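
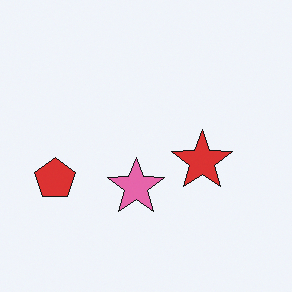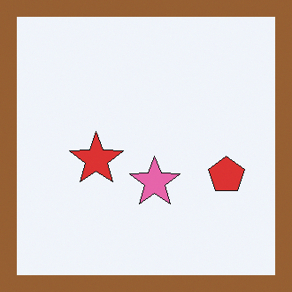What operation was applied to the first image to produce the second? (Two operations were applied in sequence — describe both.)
Flipped horizontally (left ↔ right), then framed with a brown border.

The red pentagon is in the left of the first image and the right of the second — shapes on opposite sides of the vertical midline have swapped in a mirror flip. A solid brown frame runs around the edge of the second image, with the content slightly shrunk inside it.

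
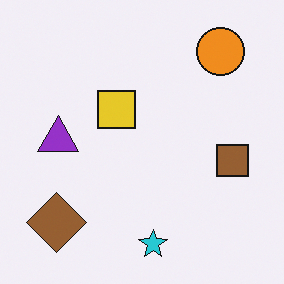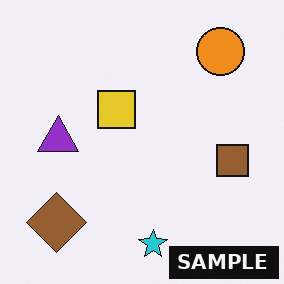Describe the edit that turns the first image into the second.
The transformation is: watermarked with the text "SAMPLE" in the lower-right corner.

A dark label reading "SAMPLE" appears in the lower-right corner.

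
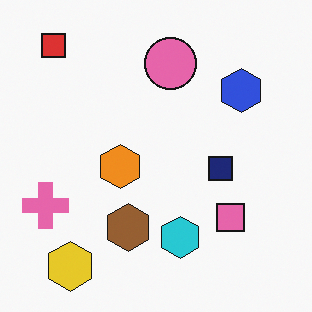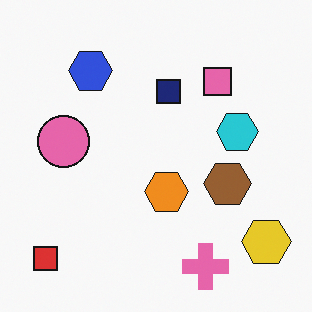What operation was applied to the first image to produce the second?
The second image is the first rotated 90° counter-clockwise.

The red square sits in the top-left of the first image and the bottom-left of the second — consistent with a whole-image 90° counter-clockwise rotation.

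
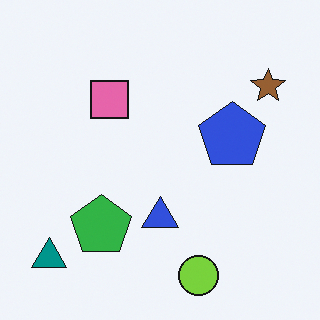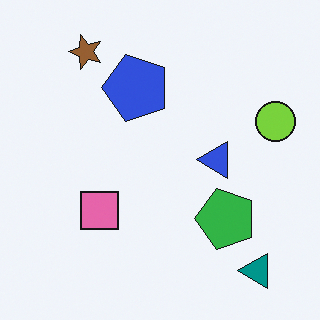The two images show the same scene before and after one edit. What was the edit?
The image was rotated 90° counter-clockwise.

The teal triangle sits in the bottom-left of the first image and the bottom-right of the second — consistent with a whole-image 90° counter-clockwise rotation.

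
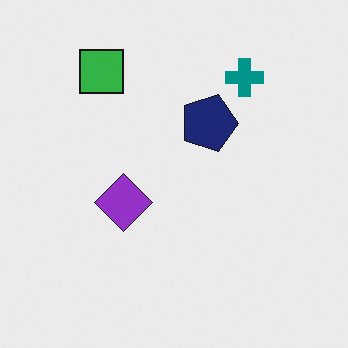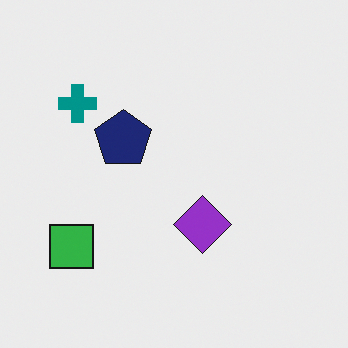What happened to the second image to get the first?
Rotated 90° clockwise.

The green square sits in the bottom-left of the second image and the top-left of the first — consistent with a whole-image 90° clockwise rotation.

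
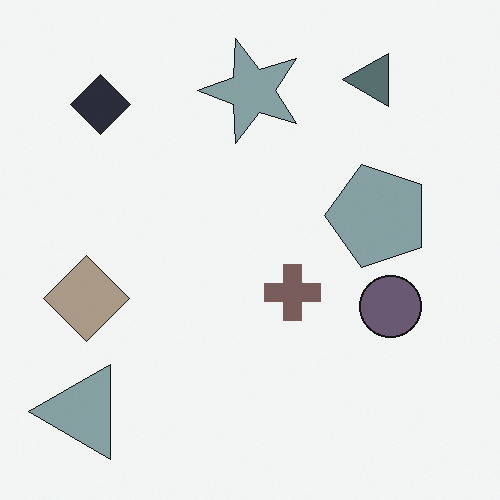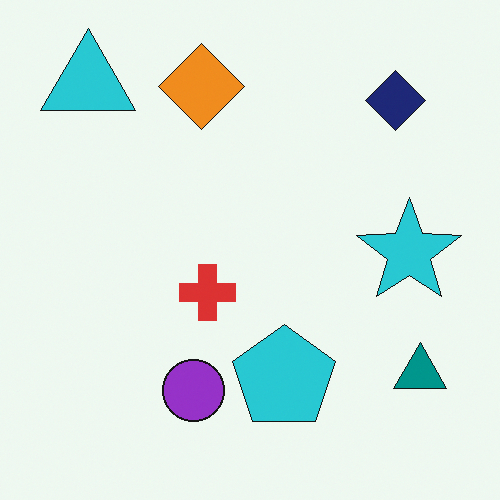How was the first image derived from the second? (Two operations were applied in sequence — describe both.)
The image was rotated 90° counter-clockwise, then made much more muted (saturation change).

The cyan triangle sits in the top-left of the second image and the bottom-left of the first — consistent with a whole-image 90° counter-clockwise rotation. All colors are more muted and greyish — a global saturation change.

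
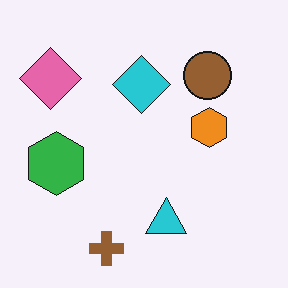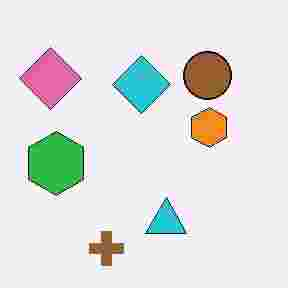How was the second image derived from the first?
The transformation is: heavily JPEG-compressed with obvious blocking artifacts.

Blocky 8×8 compression artifacts appear around shape edges and the flat background shows ringing — characteristic JPEG degradation.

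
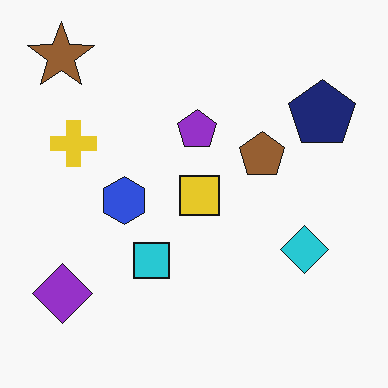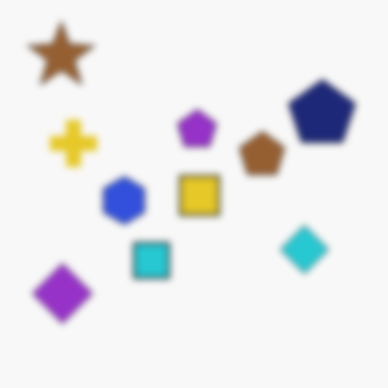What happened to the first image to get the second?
The second image is the first moderately blurred.

Shape edges and outlines are uniformly softened across the whole image.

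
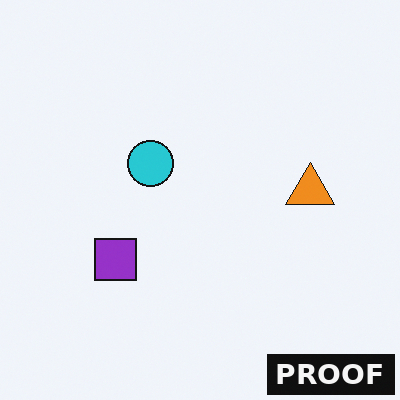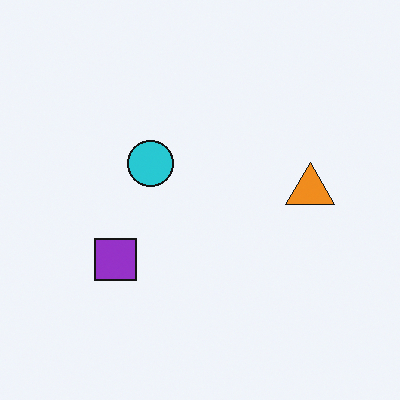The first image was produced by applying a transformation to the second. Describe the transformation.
This is the original image watermarked with the text "PROOF" in the lower-right corner.

A dark label reading "PROOF" appears in the lower-right corner.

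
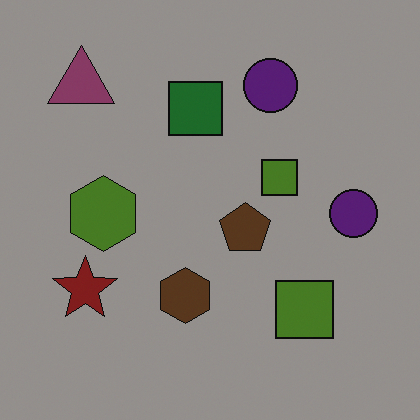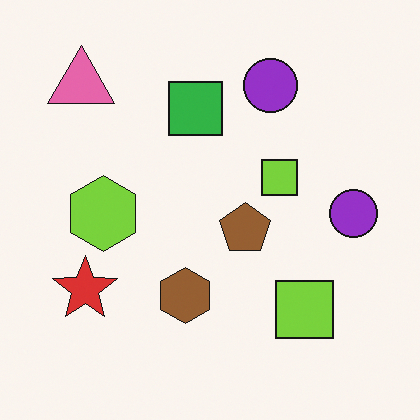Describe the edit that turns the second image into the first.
The image was darkened a lot.

Every pixel — background and shapes alike — is uniformly darkened.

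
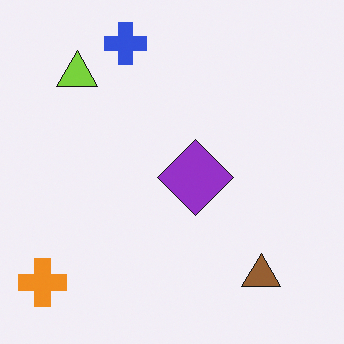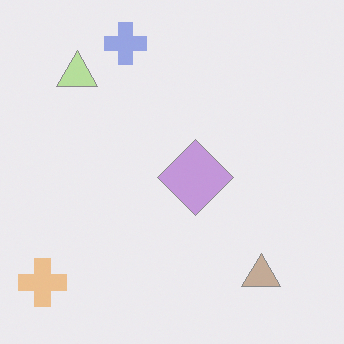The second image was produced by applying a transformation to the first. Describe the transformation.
The image was washed out (contrast reduced).

Tones are pushed toward mid-grey across the whole image — a global contrast change.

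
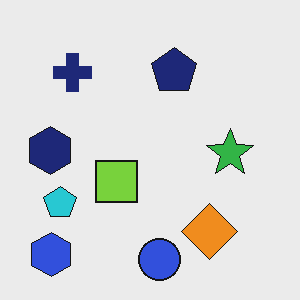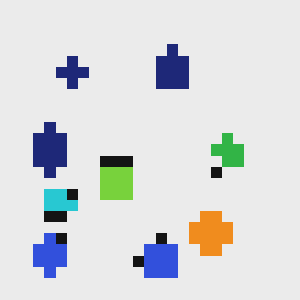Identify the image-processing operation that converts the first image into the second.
This is the original image heavily pixelated into large blocks.

Shapes are reduced to large square blocks; fine edges and outlines are lost — a downscale-then-upscale (mosaic) effect.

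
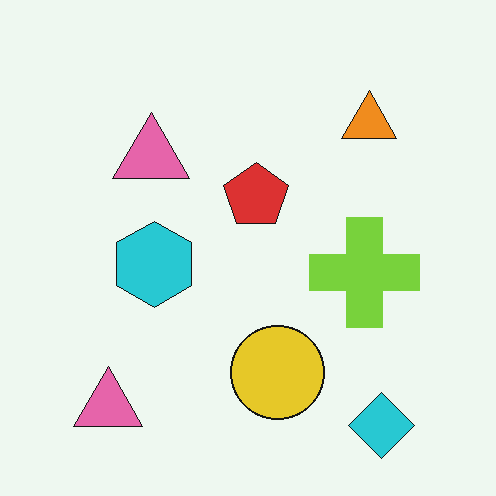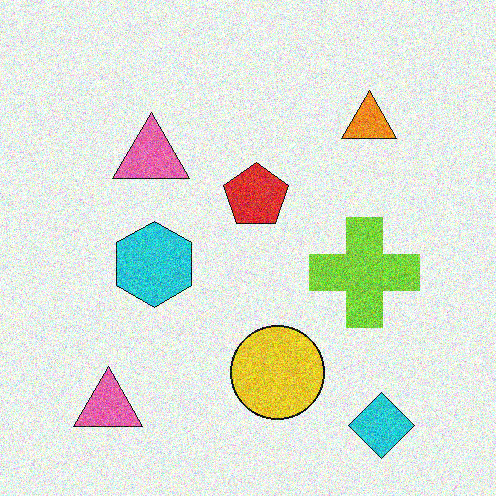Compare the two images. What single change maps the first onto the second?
This is the original image degraded with a thick layer of grain.

Random speckle covers the whole image, including the flat background.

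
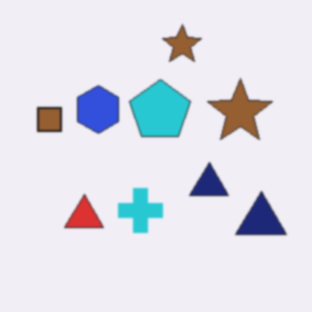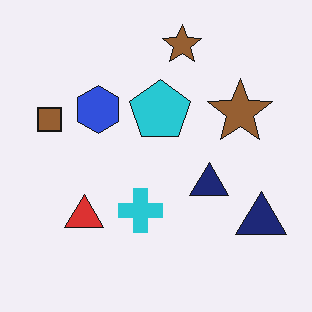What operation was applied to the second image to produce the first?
The transformation is: lightly blurred.

Shape edges and outlines are uniformly softened across the whole image.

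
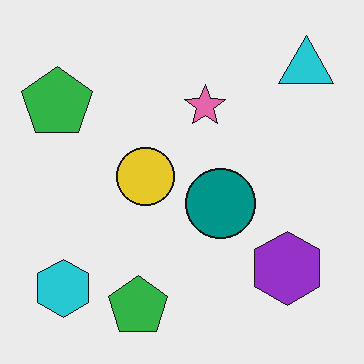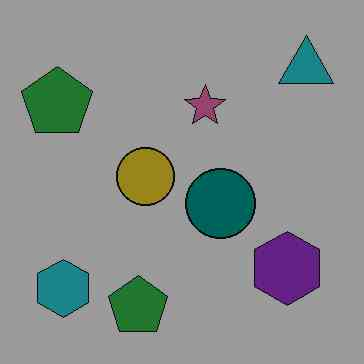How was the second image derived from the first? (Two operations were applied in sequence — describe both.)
Heavily JPEG-compressed with obvious blocking artifacts, then noticeably darkened.

Blocky 8×8 compression artifacts appear around shape edges and the flat background shows ringing — characteristic JPEG degradation. Every pixel — background and shapes alike — is uniformly darkened.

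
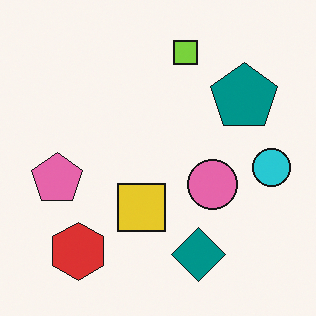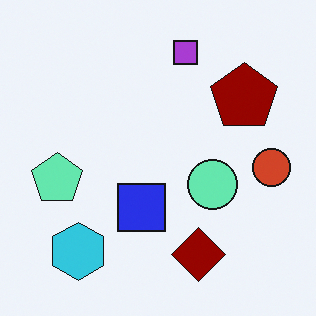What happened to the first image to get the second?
The transformation is: hue-shifted by a large amount.

Every shape's color has rotated by the same amount around the hue wheel — a uniform hue shift.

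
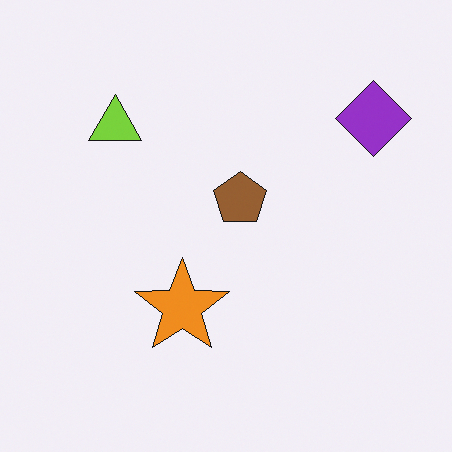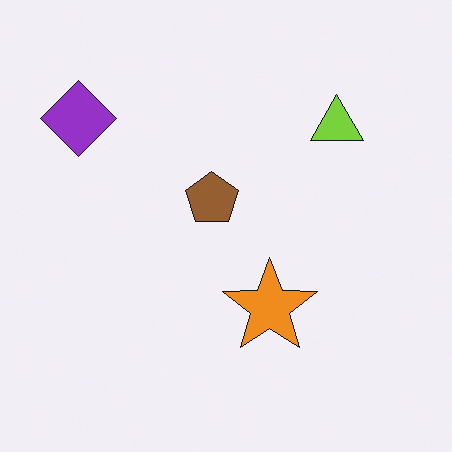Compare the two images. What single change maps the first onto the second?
The image was flipped horizontally (left ↔ right).

The purple diamond is in the top-right of the first image and the top-left of the second — shapes on opposite sides of the vertical midline have swapped in a mirror flip.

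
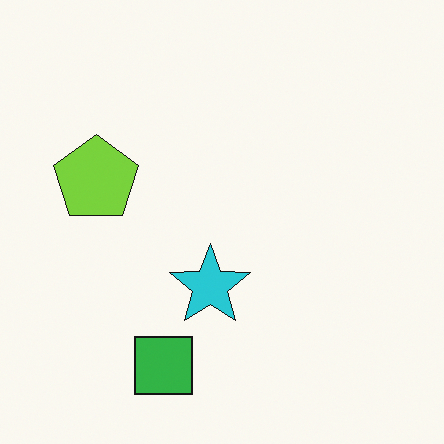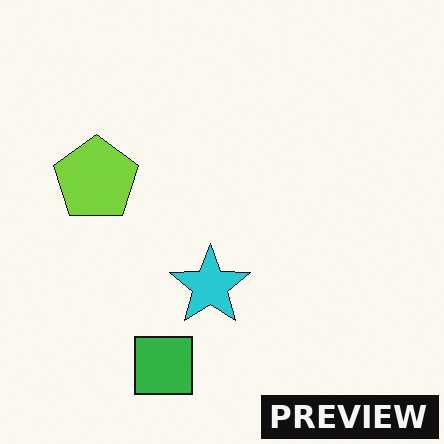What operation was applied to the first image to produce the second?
Watermarked with the text "PREVIEW" in the lower-right corner.

A dark label reading "PREVIEW" appears in the lower-right corner.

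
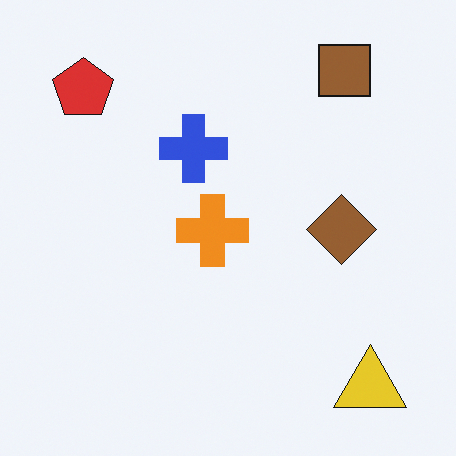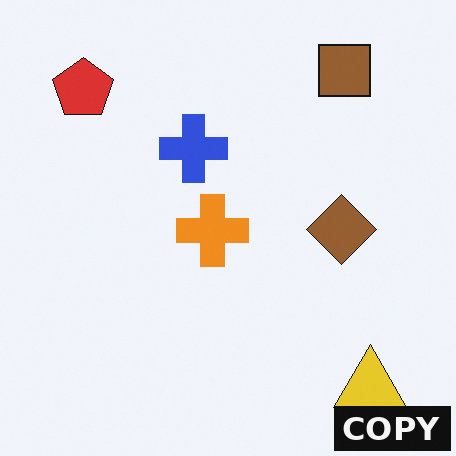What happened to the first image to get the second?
The second image is the first watermarked with the text "COPY" in the lower-right corner.

A dark label reading "COPY" appears in the lower-right corner.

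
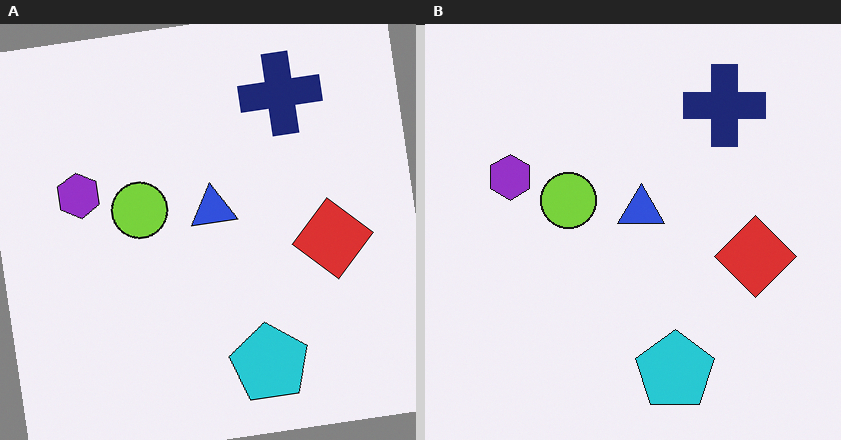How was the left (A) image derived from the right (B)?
Rotated counter-clockwise by a slight angle.

Every shape is tilted by the same angle and the image corners show triangular fill wedges — a whole-image rotation by a non-right angle.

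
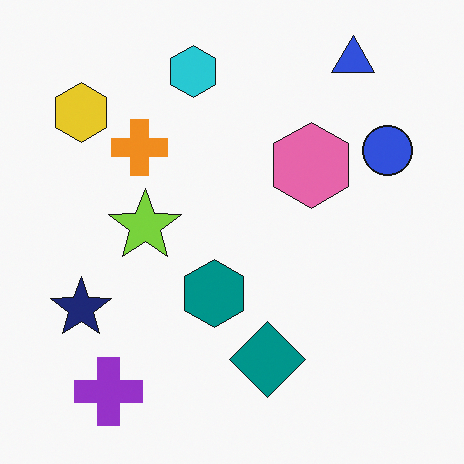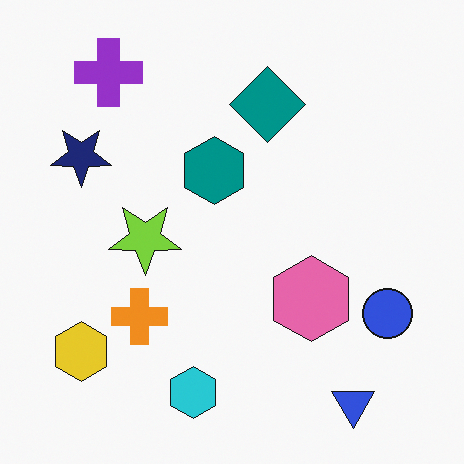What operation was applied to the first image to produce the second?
The transformation is: flipped vertically (top ↔ bottom).

The blue triangle is in the top-right of the first image and the bottom-right of the second — shapes on opposite sides of the horizontal midline have swapped in a mirror flip.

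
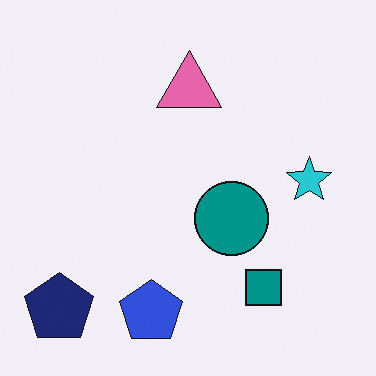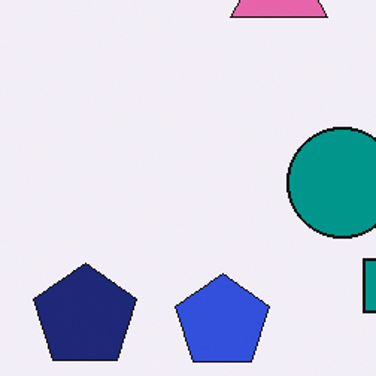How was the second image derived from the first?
The transformation is: cropped to a modestly smaller region and rescaled.

The visible shapes are larger and the field of view is narrower; shapes near the original edges may be partly or wholly outside the frame — a crop-and-rescale.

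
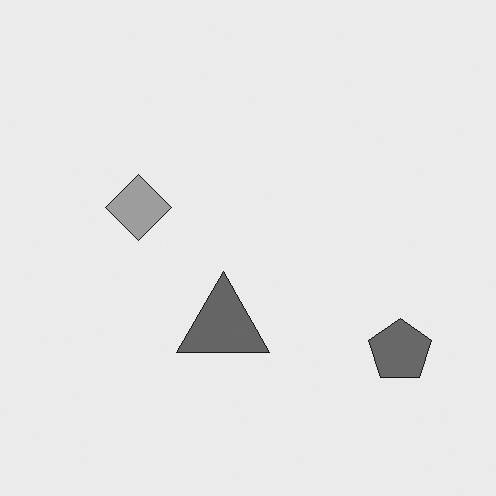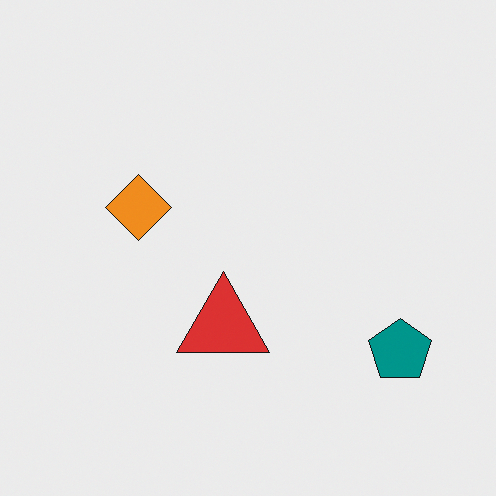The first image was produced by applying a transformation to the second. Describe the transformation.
It was converted to grayscale.

All color is removed — every shape is now a shade of grey.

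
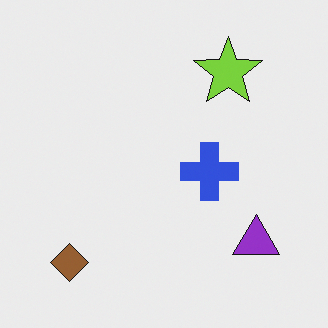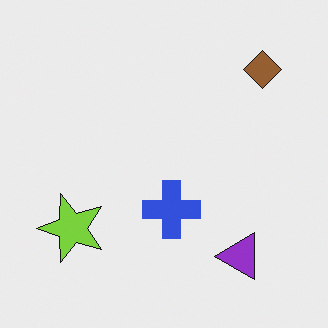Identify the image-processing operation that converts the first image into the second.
It was transposed (reflected across the top-left ↔ bottom-right diagonal).

Shapes have swapped their row and column positions — what was in the top-right is now in the bottom-left — a diagonal reflection.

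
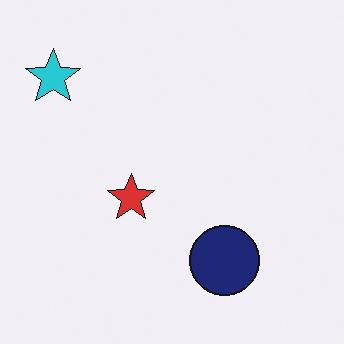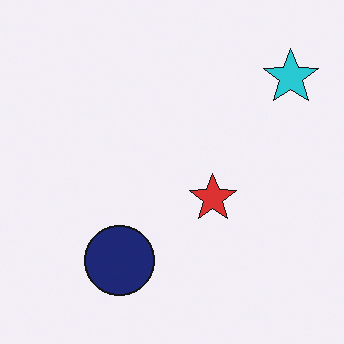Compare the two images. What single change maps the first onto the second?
It was flipped horizontally (left ↔ right).

The cyan star is in the top-left of the first image and the top-right of the second — shapes on opposite sides of the vertical midline have swapped in a mirror flip.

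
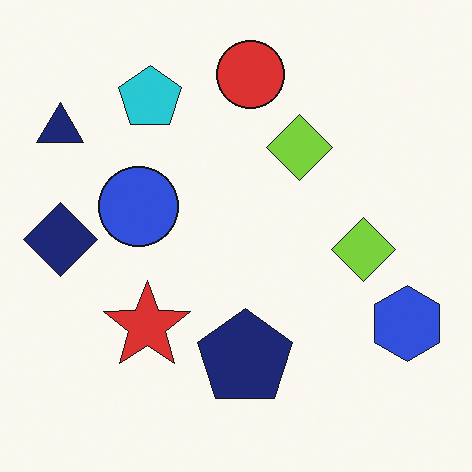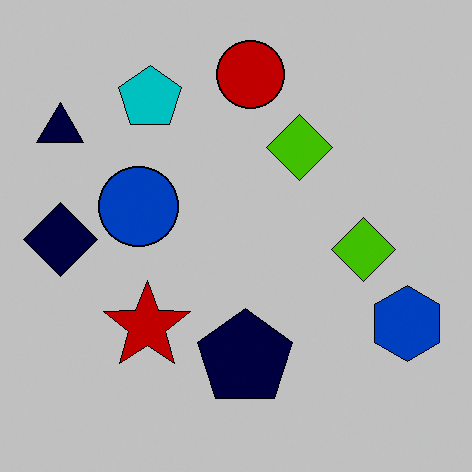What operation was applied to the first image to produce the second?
The image was heavily posterized to just a handful of flat colors.

Each flat color has snapped to a coarser quantized level — most visibly, the near-white background has dropped to a flat grey.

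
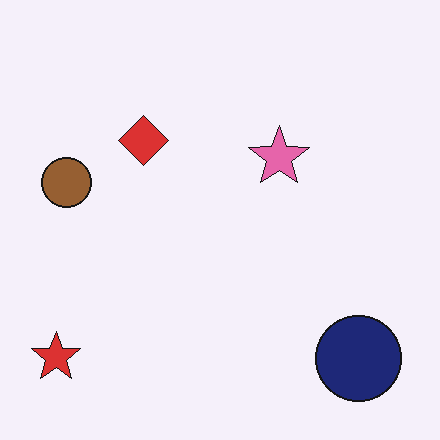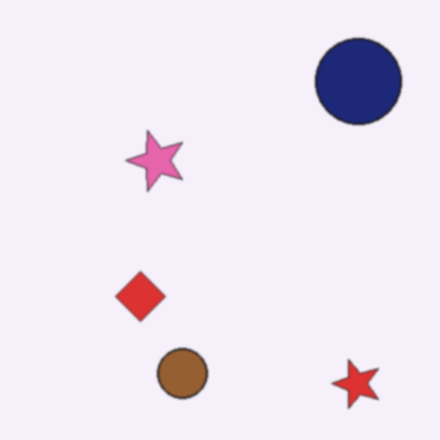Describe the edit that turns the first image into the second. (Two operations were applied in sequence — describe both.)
Rotated 90° counter-clockwise, then given a subtle gaussian blur.

The red star sits in the bottom-left of the first image and the bottom-right of the second — consistent with a whole-image 90° counter-clockwise rotation. Shape edges and outlines are uniformly softened across the whole image.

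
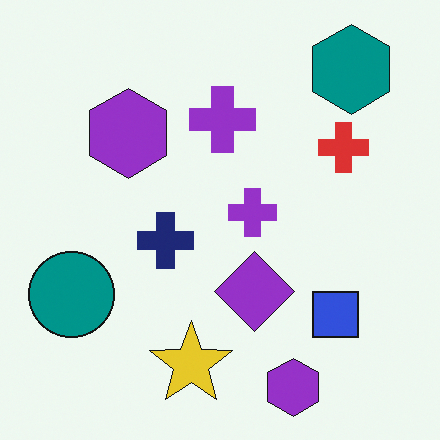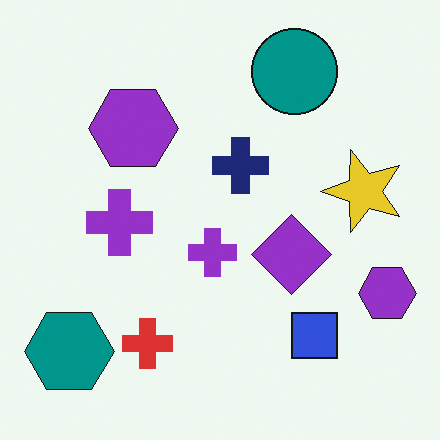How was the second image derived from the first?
The transformation is: transposed (reflected across the top-left ↔ bottom-right diagonal).

Shapes have swapped their row and column positions — what was in the top-right is now in the bottom-left — a diagonal reflection.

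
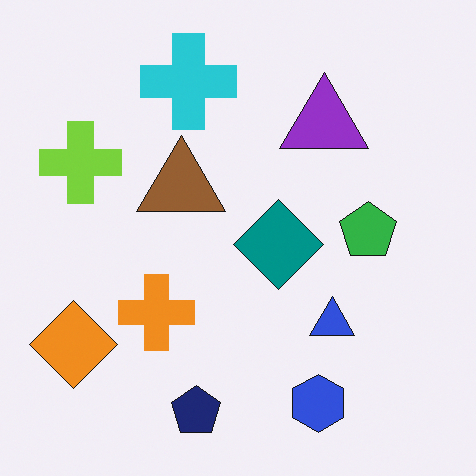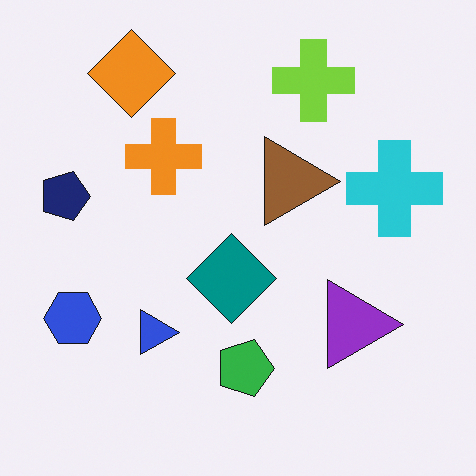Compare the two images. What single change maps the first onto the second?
The image was rotated 90° clockwise.

The orange diamond sits in the bottom-left of the first image and the top-left of the second — consistent with a whole-image 90° clockwise rotation.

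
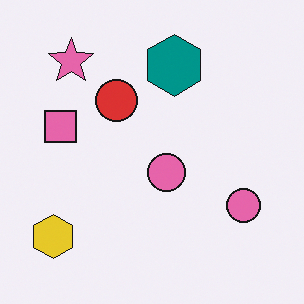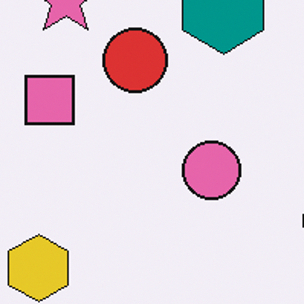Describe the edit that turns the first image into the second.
This is the original image cropped to a modestly smaller region and rescaled.

The visible shapes are larger and the field of view is narrower; shapes near the original edges may be partly or wholly outside the frame — a crop-and-rescale.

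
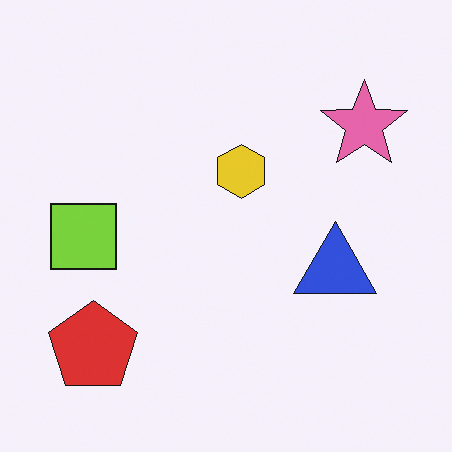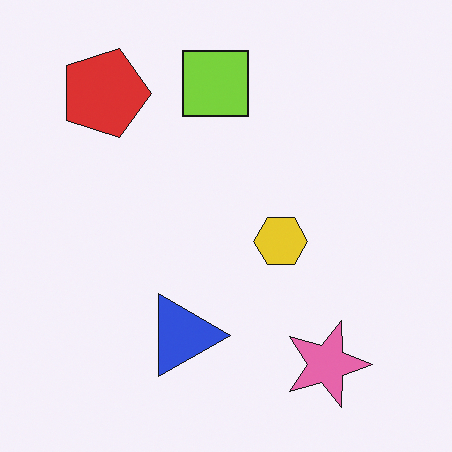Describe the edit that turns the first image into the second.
Rotated 90° clockwise.

The red pentagon sits in the bottom-left of the first image and the top-left of the second — consistent with a whole-image 90° clockwise rotation.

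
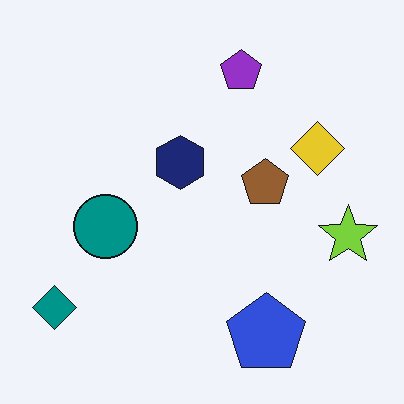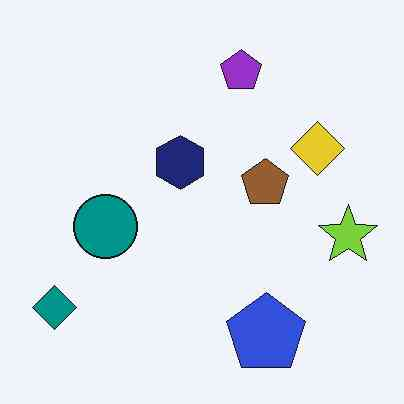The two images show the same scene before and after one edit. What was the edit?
Given moderate JPEG compression.

Blocky 8×8 compression artifacts appear around shape edges and the flat background shows ringing — characteristic JPEG degradation.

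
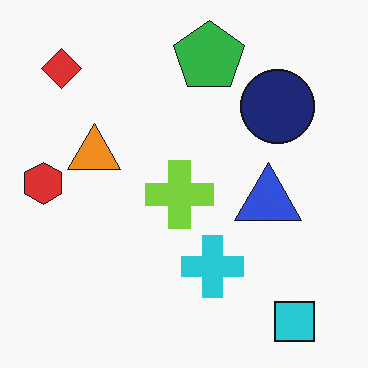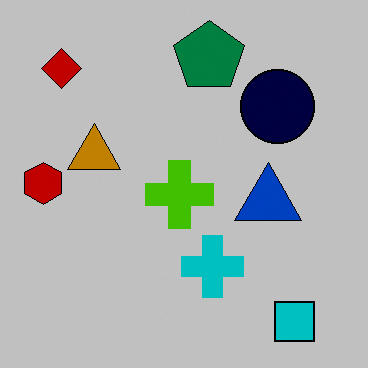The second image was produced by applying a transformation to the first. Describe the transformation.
Heavily posterized to just a handful of flat colors.

Each flat color has snapped to a coarser quantized level — most visibly, the near-white background has dropped to a flat grey.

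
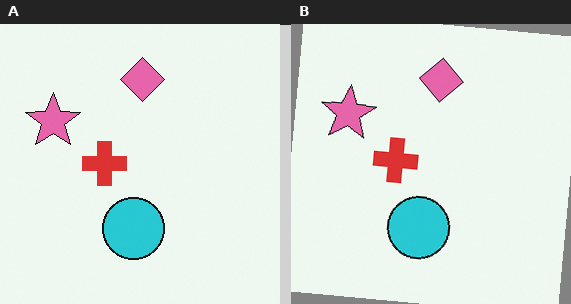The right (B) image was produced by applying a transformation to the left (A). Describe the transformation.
This is the original image rotated clockwise by a few degrees.

Every shape is tilted by the same angle and the image corners show triangular fill wedges — a whole-image rotation by a non-right angle.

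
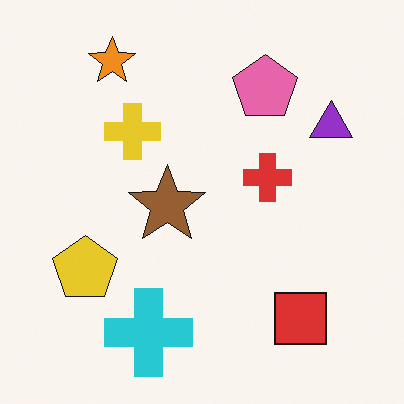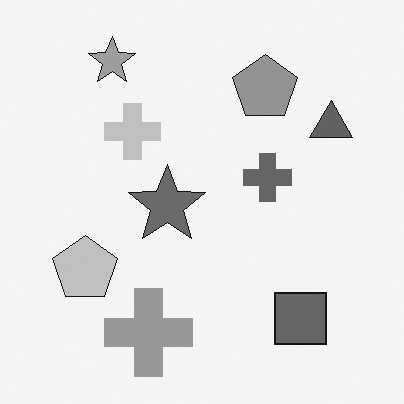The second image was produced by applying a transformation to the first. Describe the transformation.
Converted to grayscale.

All color is removed — every shape is now a shade of grey.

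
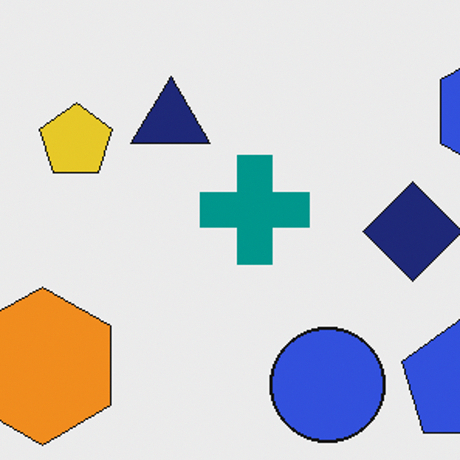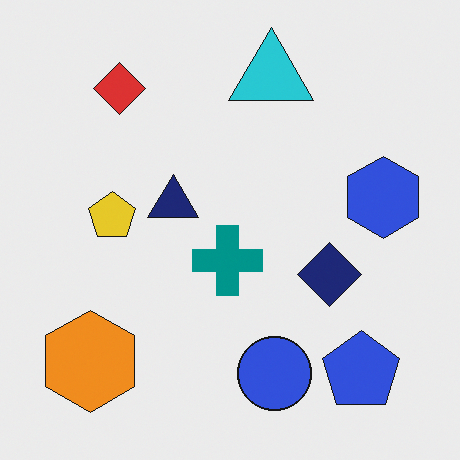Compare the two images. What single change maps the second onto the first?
The transformation is: cropped to a modestly smaller region and rescaled.

The visible shapes are larger and the field of view is narrower; shapes near the original edges may be partly or wholly outside the frame — a crop-and-rescale.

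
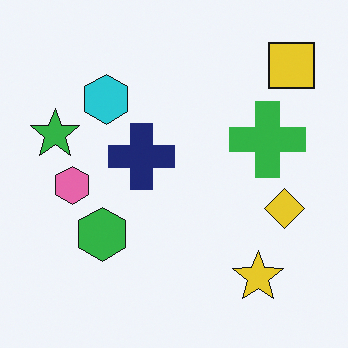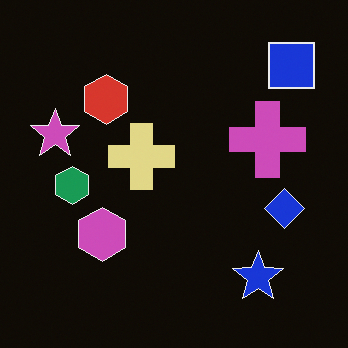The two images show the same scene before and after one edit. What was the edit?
Color-inverted (negative).

The light background has become dark and every shape's color is its complement — a photographic negative.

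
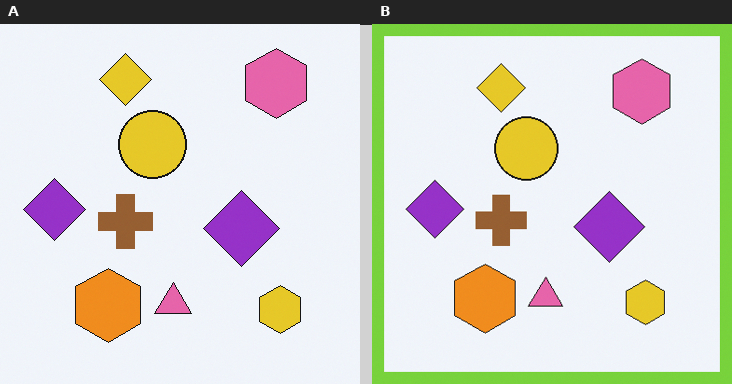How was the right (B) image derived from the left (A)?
Framed with a lime border.

A solid lime frame runs around the edge of the right (B) image, with the content slightly shrunk inside it.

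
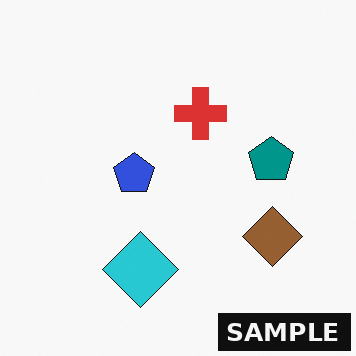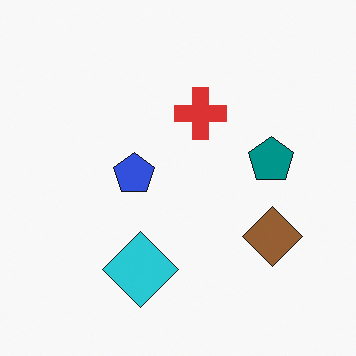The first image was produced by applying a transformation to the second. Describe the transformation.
Watermarked with the text "SAMPLE" in the lower-right corner.

A dark label reading "SAMPLE" appears in the lower-right corner.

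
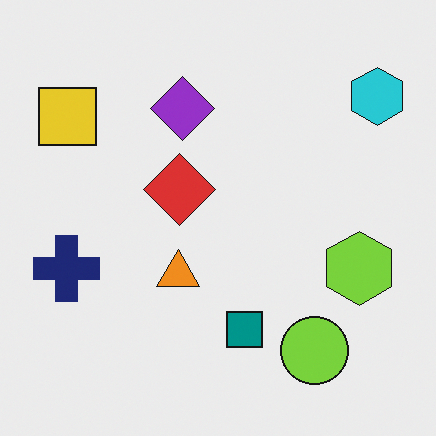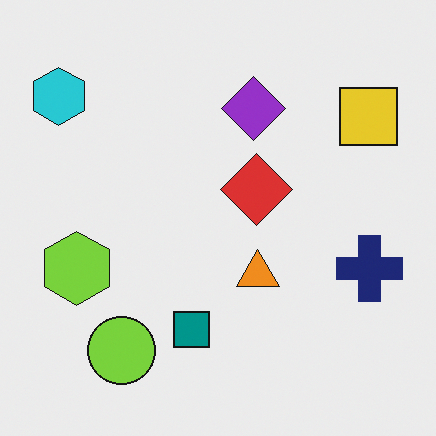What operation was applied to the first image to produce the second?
It was flipped horizontally (left ↔ right).

The cyan hexagon is in the top-right of the first image and the top-left of the second — shapes on opposite sides of the vertical midline have swapped in a mirror flip.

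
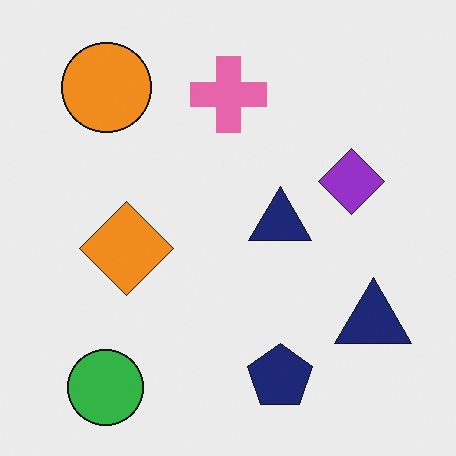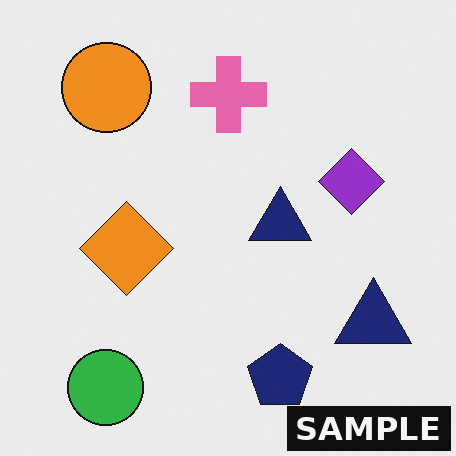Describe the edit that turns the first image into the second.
This is the original image watermarked with the text "SAMPLE" in the lower-right corner.

A dark label reading "SAMPLE" appears in the lower-right corner.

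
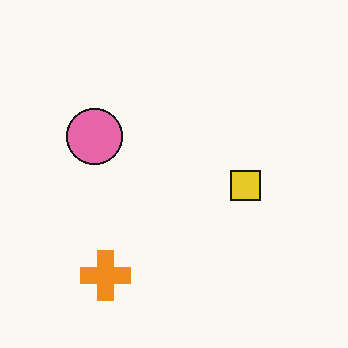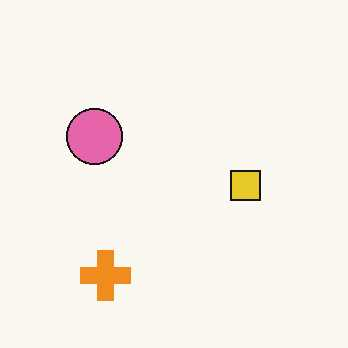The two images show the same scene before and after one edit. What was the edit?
It was JPEG-compressed with visible artifacts.

Blocky 8×8 compression artifacts appear around shape edges and the flat background shows ringing — characteristic JPEG degradation.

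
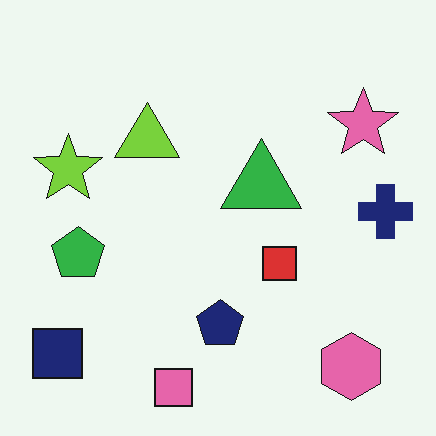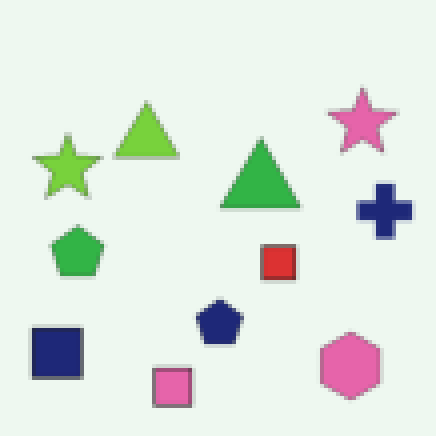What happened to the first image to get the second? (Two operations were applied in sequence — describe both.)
It was slightly softened, then lightly pixelated (a mild mosaic effect).

Shape edges and outlines are uniformly softened across the whole image. Shapes are reduced to large square blocks; fine edges and outlines are lost — a downscale-then-upscale (mosaic) effect.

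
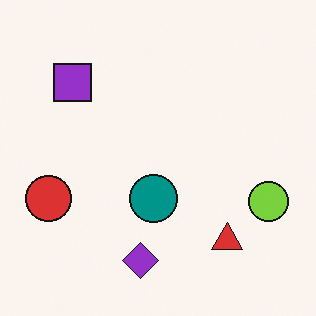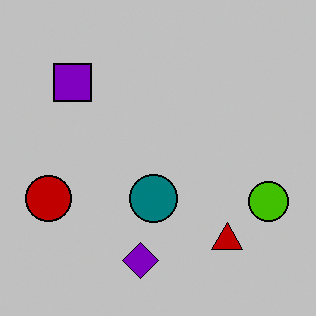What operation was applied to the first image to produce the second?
It was heavily posterized to just a handful of flat colors.

Each flat color has snapped to a coarser quantized level — most visibly, the near-white background has dropped to a flat grey.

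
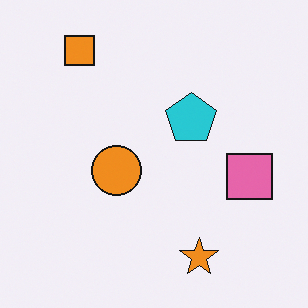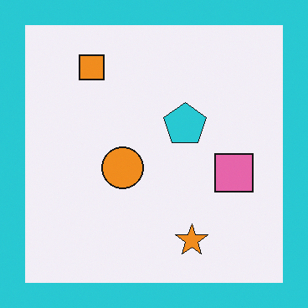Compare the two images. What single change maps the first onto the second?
This is the original image framed with a cyan border.

A solid cyan frame runs around the edge of the second image, with the content slightly shrunk inside it.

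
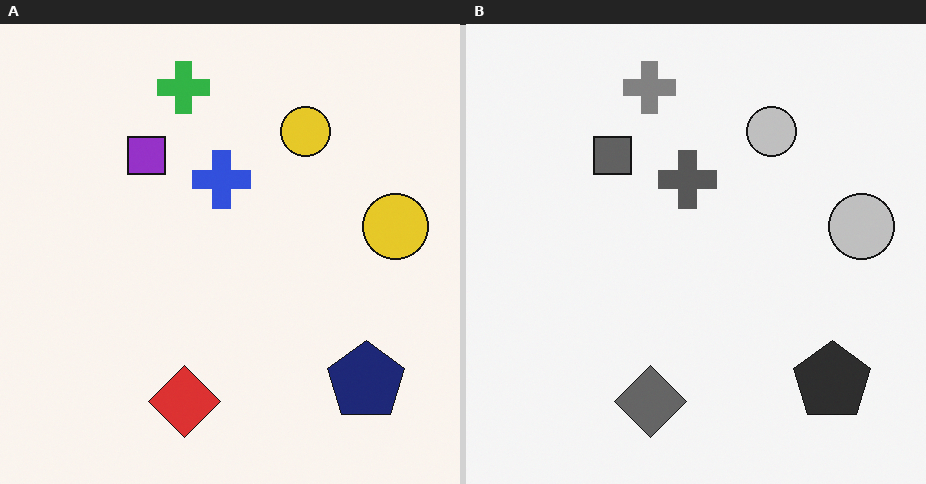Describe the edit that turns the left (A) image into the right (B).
It was converted to grayscale.

All color is removed — every shape is now a shade of grey.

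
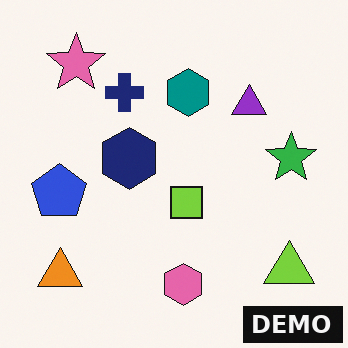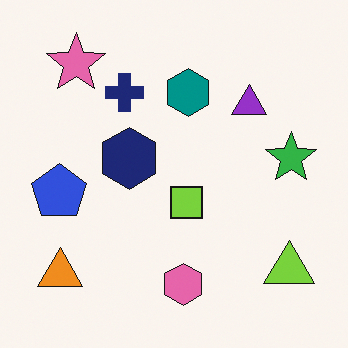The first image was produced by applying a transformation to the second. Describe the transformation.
This is the original image watermarked with the text "DEMO" in the lower-right corner.

A dark label reading "DEMO" appears in the lower-right corner.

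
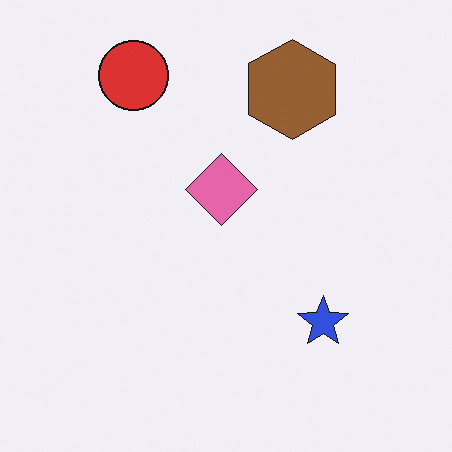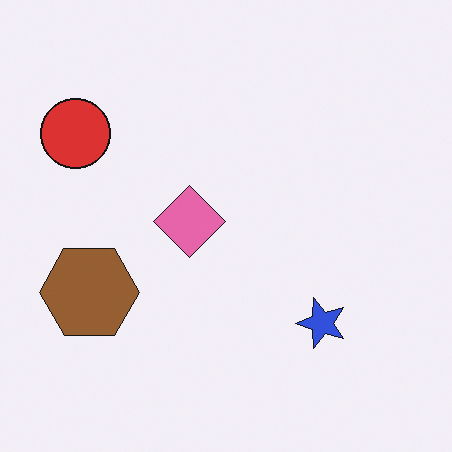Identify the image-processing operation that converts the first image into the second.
The second image is the first transposed (reflected across the top-left ↔ bottom-right diagonal).

Shapes have swapped their row and column positions — what was in the top-right is now in the bottom-left — a diagonal reflection.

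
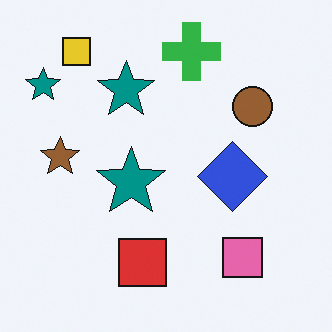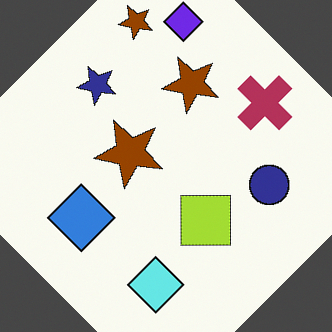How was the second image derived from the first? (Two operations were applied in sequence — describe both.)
Rotated clockwise by a large amount — several tens of degrees, then hue-shifted by a large amount.

Every shape is tilted by the same angle and the image corners show triangular fill wedges — a whole-image rotation by a non-right angle. Every shape's color has rotated by the same amount around the hue wheel — a uniform hue shift.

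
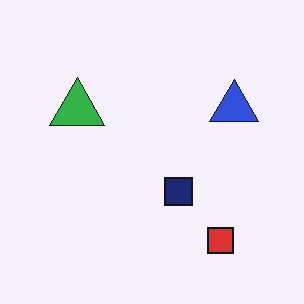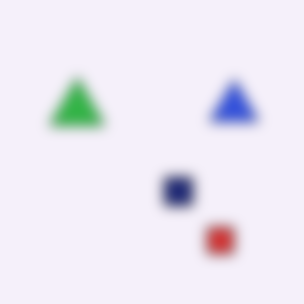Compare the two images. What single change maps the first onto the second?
The image was heavily blurred.

Shape edges and outlines are uniformly softened across the whole image.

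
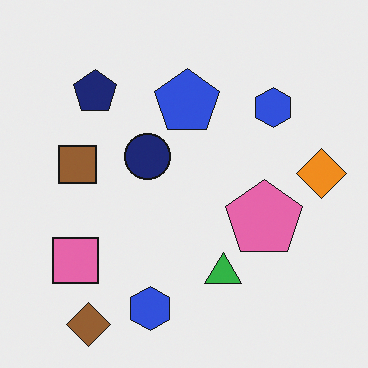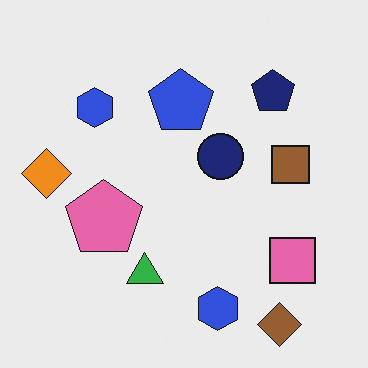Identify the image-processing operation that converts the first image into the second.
This is the original image flipped horizontally (left ↔ right).

The orange diamond is in the right of the first image and the left of the second — shapes on opposite sides of the vertical midline have swapped in a mirror flip.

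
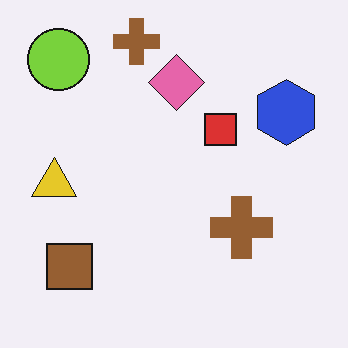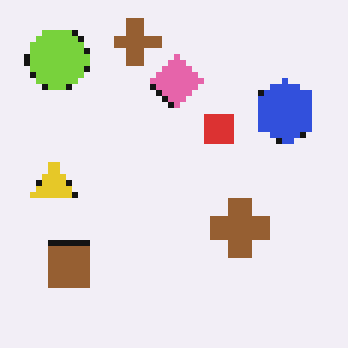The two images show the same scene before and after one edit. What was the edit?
It was pixelated into visible square blocks.

Shapes are reduced to large square blocks; fine edges and outlines are lost — a downscale-then-upscale (mosaic) effect.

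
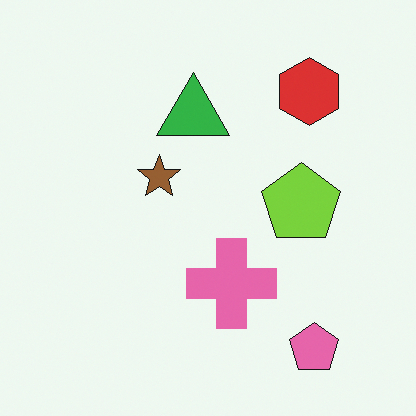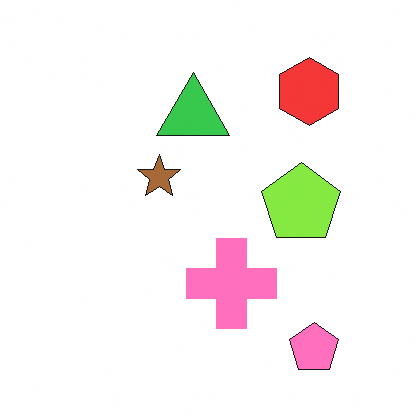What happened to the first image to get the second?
The image was brightened a little.

Every pixel — background and shapes alike — is uniformly brightened.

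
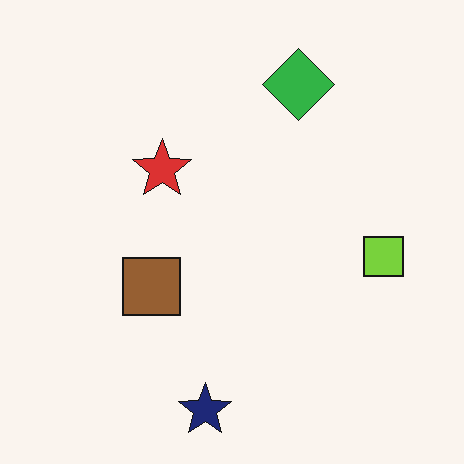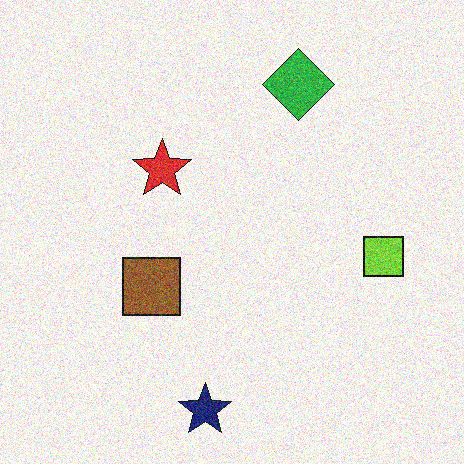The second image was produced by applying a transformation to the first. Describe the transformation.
The transformation is: degraded with visible gaussian noise.

Random speckle covers the whole image, including the flat background.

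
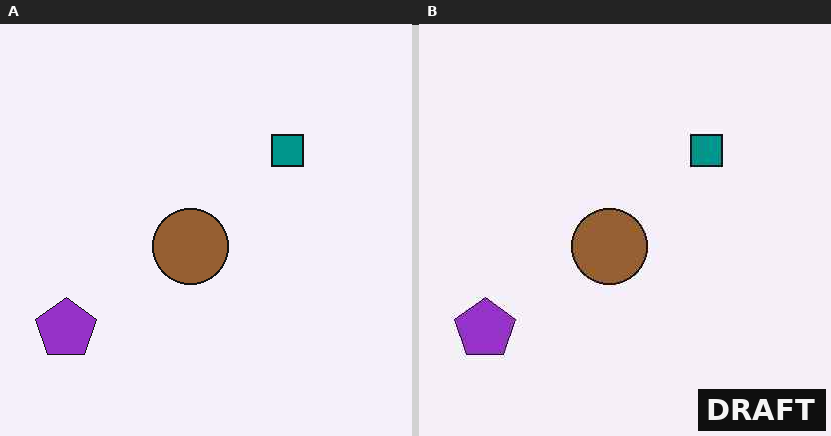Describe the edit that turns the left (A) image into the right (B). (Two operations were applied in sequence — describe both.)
It was JPEG-compressed with visible artifacts, then watermarked with the text "DRAFT" in the lower-right corner.

Blocky 8×8 compression artifacts appear around shape edges and the flat background shows ringing — characteristic JPEG degradation. A dark label reading "DRAFT" appears in the lower-right corner.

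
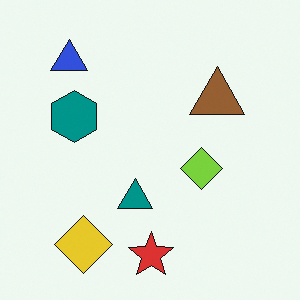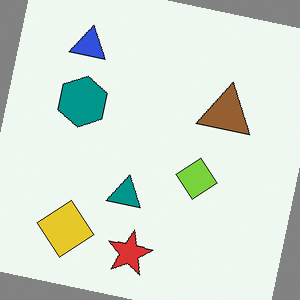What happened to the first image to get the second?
The transformation is: rotated clockwise by a slight angle.

Every shape is tilted by the same angle and the image corners show triangular fill wedges — a whole-image rotation by a non-right angle.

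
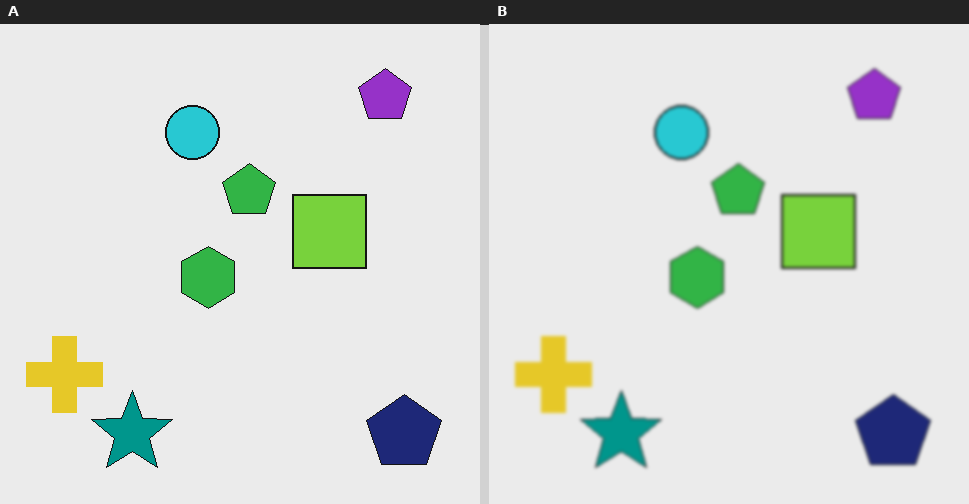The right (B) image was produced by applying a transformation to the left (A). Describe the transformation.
The transformation is: slightly softened.

Shape edges and outlines are uniformly softened across the whole image.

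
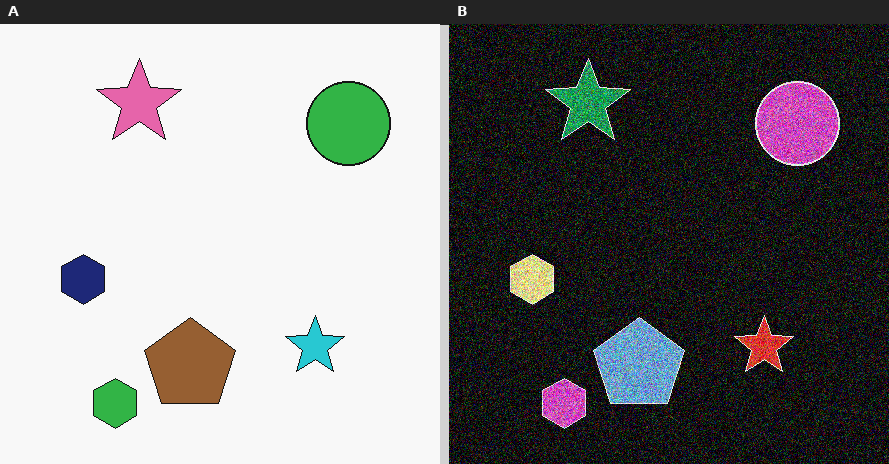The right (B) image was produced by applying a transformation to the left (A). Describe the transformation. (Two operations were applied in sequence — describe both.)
The transformation is: color-inverted (negative), then degraded with heavy additive noise.

The light background has become dark and every shape's color is its complement — a photographic negative. Random speckle covers the whole image, including the flat background.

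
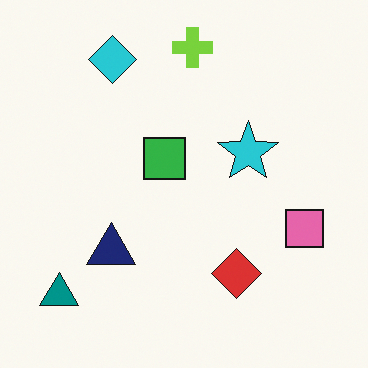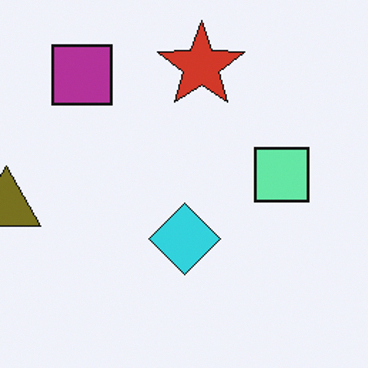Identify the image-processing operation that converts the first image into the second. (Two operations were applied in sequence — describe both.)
The second image is the first hue-shifted through roughly half the color wheel, then cropped slightly and scaled back up.

Every shape's color has rotated by the same amount around the hue wheel — a uniform hue shift. The visible shapes are larger and the field of view is narrower; shapes near the original edges may be partly or wholly outside the frame — a crop-and-rescale.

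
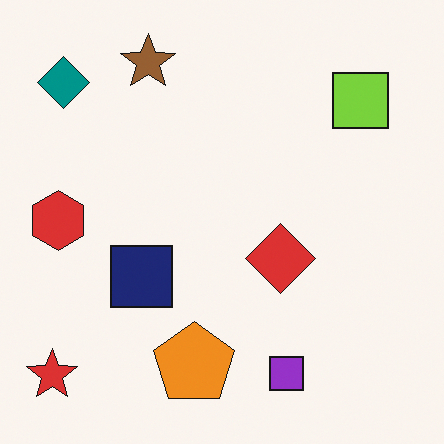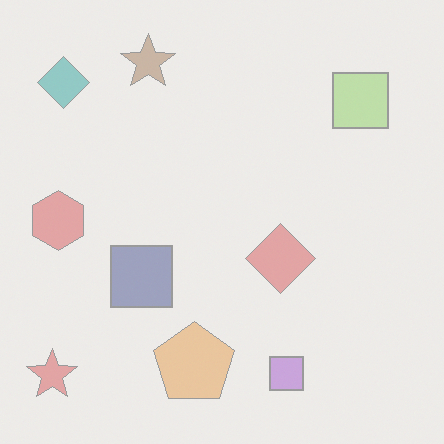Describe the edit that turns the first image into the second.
This is the original image washed out (contrast reduced).

Tones are pushed toward mid-grey across the whole image — a global contrast change.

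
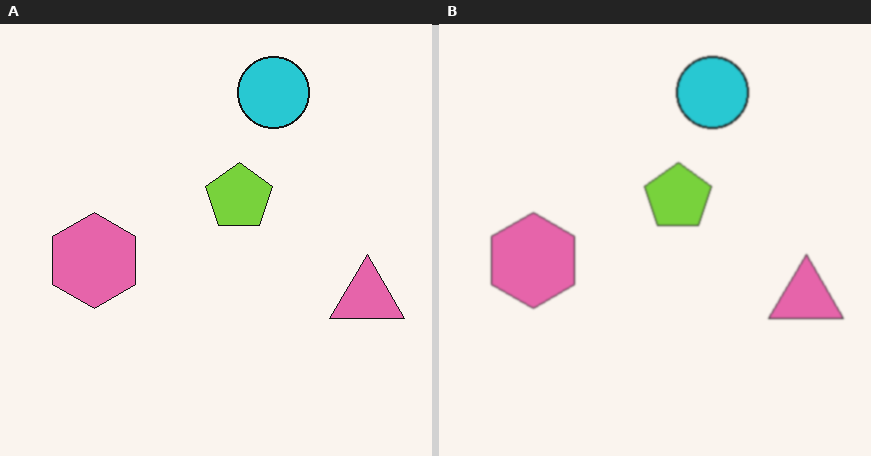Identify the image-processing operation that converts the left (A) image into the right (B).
The transformation is: lightly blurred.

Shape edges and outlines are uniformly softened across the whole image.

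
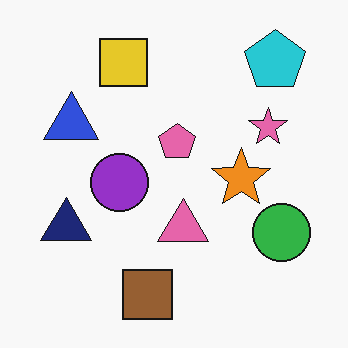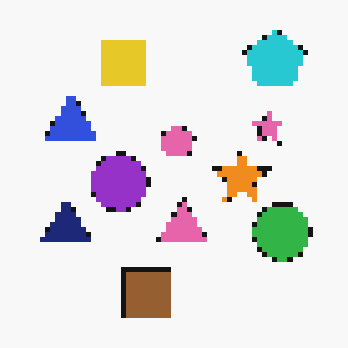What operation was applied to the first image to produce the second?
It was mildly pixelated.

Shapes are reduced to large square blocks; fine edges and outlines are lost — a downscale-then-upscale (mosaic) effect.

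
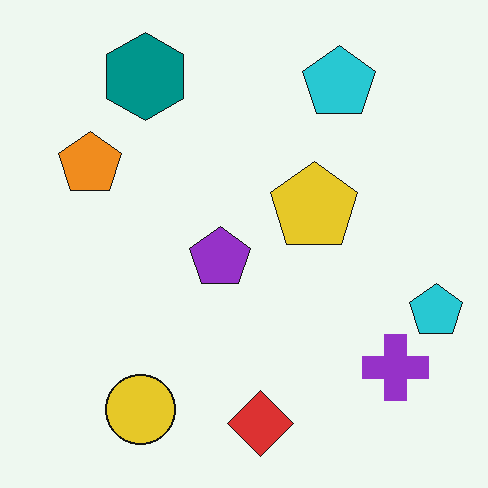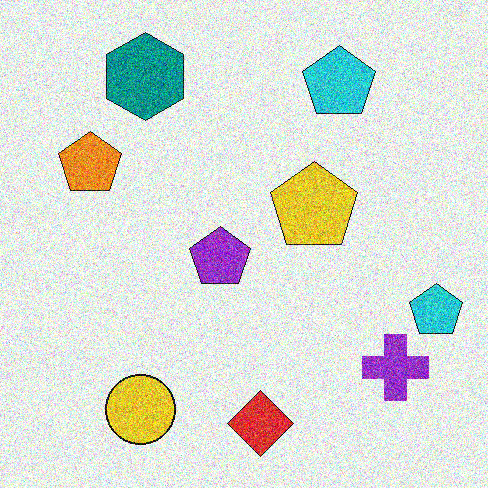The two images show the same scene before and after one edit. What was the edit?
The transformation is: degraded with a thick layer of grain.

Random speckle covers the whole image, including the flat background.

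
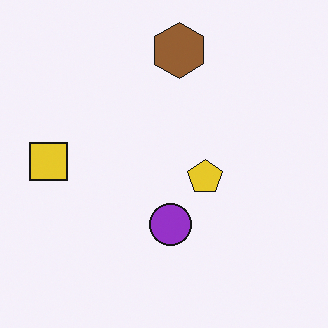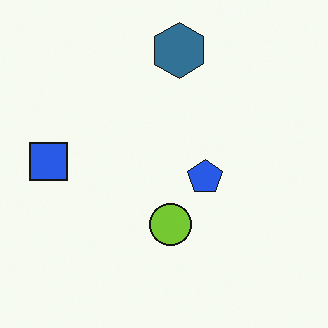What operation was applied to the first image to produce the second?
It was hue-shifted by a large amount.

Every shape's color has rotated by the same amount around the hue wheel — a uniform hue shift.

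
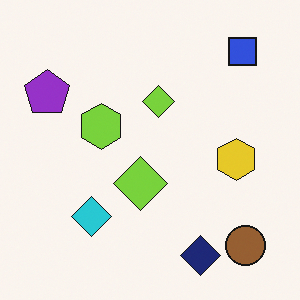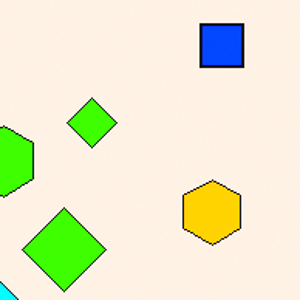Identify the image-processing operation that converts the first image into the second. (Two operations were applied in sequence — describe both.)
It was cropped to a modestly smaller region and rescaled, then heavily oversaturated.

The visible shapes are larger and the field of view is narrower; shapes near the original edges may be partly or wholly outside the frame — a crop-and-rescale. All colors are more vivid — a global saturation change.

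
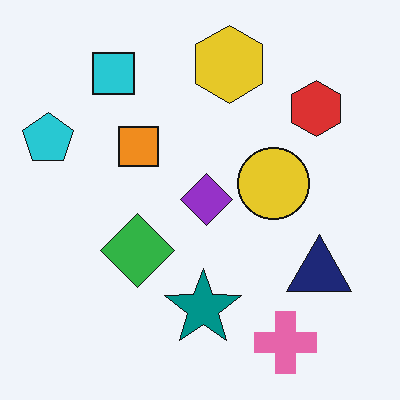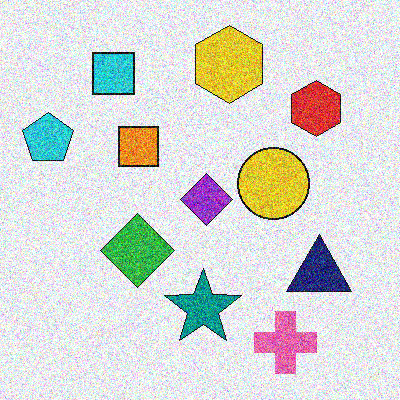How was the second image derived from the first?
Degraded with a thick layer of grain.

Random speckle covers the whole image, including the flat background.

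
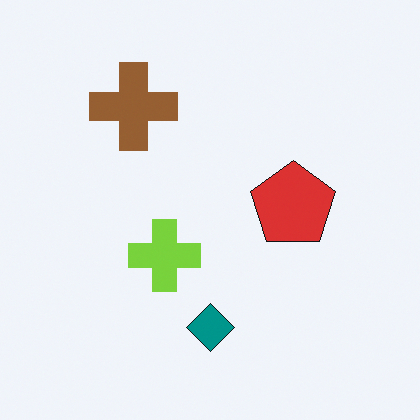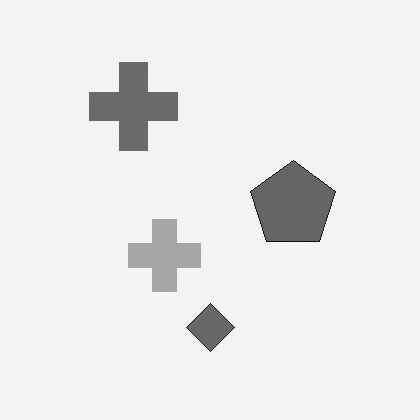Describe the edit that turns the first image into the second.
This is the original image converted to grayscale.

All color is removed — every shape is now a shade of grey.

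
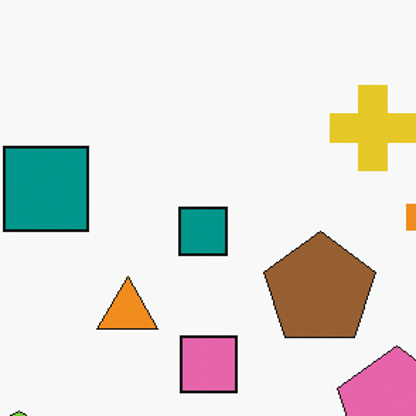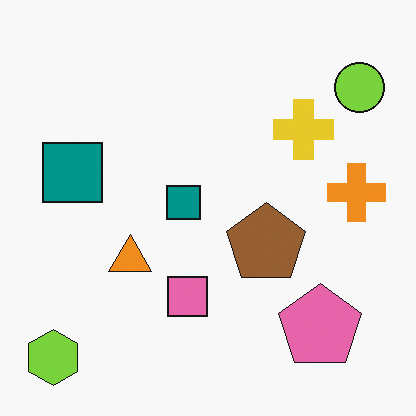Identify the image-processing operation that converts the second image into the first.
The transformation is: cropped slightly and scaled back up.

The visible shapes are larger and the field of view is narrower; shapes near the original edges may be partly or wholly outside the frame — a crop-and-rescale.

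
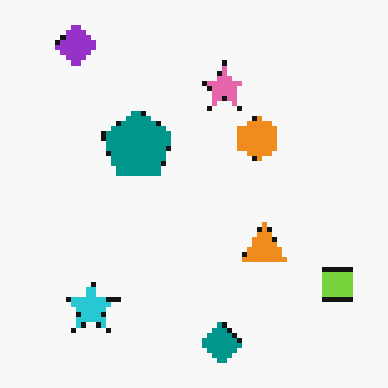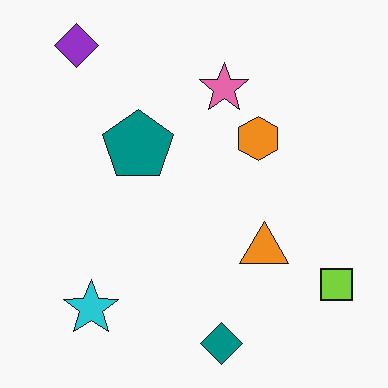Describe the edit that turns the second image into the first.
The first image is the second mildly pixelated.

Shapes are reduced to large square blocks; fine edges and outlines are lost — a downscale-then-upscale (mosaic) effect.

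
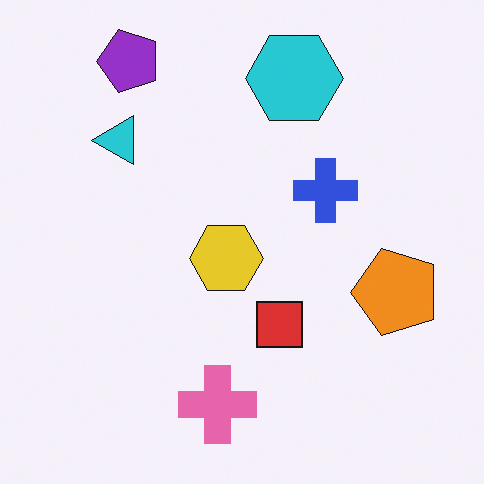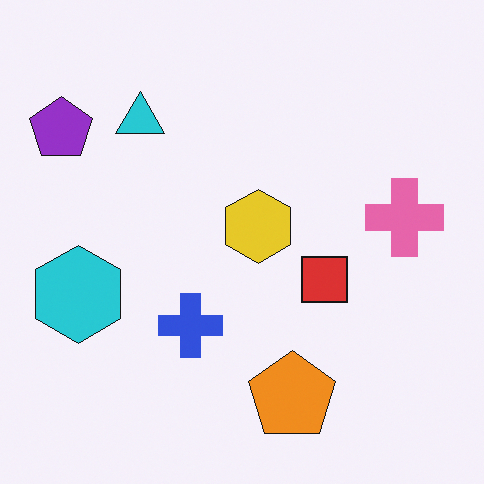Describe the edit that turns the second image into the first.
It was transposed (reflected across the top-left ↔ bottom-right diagonal).

Shapes have swapped their row and column positions — what was in the top-right is now in the bottom-left — a diagonal reflection.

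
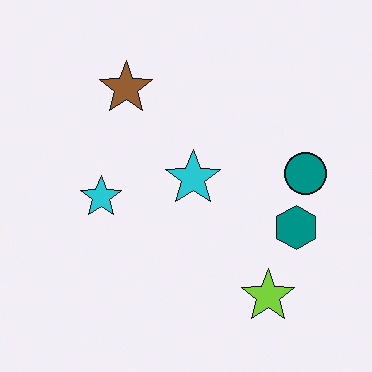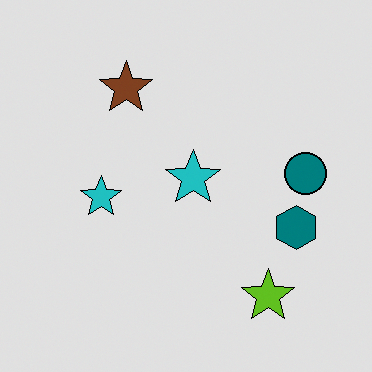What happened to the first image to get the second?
The transformation is: moderately posterized.

Each flat color has snapped to a coarser quantized level — most visibly, the near-white background has dropped to a flat grey.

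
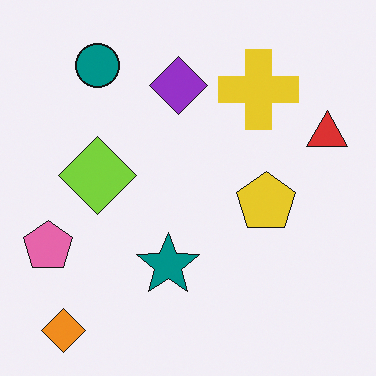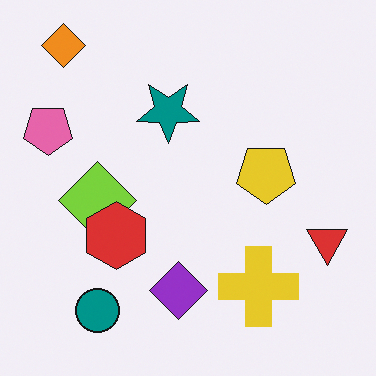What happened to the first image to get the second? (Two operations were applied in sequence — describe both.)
Flipped vertically (top ↔ bottom), then overlaid with an additional red hexagon.

The orange diamond is in the bottom-left of the first image and the top-left of the second — shapes on opposite sides of the horizontal midline have swapped in a mirror flip. A red hexagon appears in the second image that is absent from the first.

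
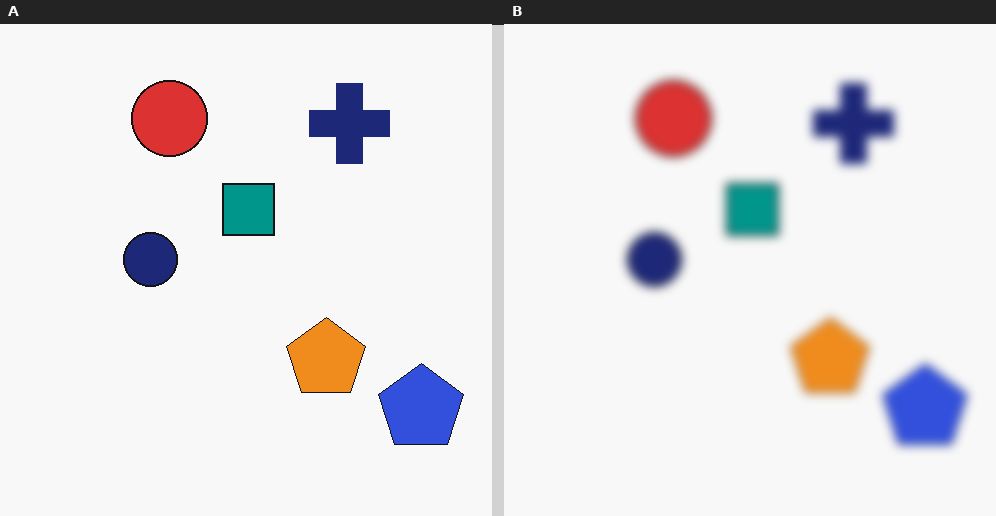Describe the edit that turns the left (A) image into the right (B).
The transformation is: heavily blurred.

Shape edges and outlines are uniformly softened across the whole image.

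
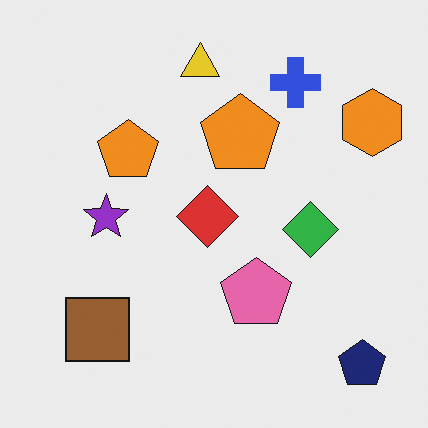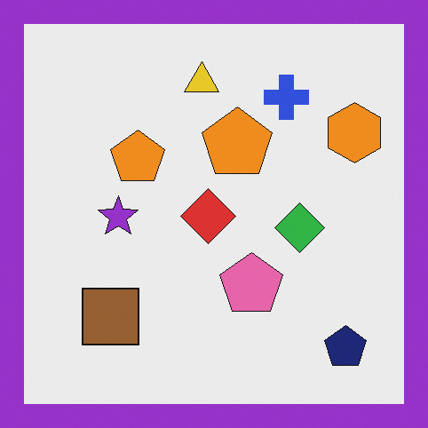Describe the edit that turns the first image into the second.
The image was framed with a purple border.

A solid purple frame runs around the edge of the second image, with the content slightly shrunk inside it.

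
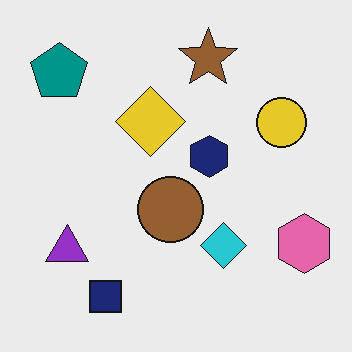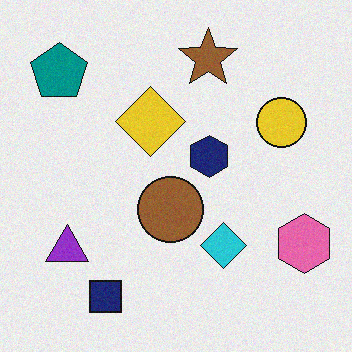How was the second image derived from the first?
It was degraded with a light layer of grain.

Random speckle covers the whole image, including the flat background.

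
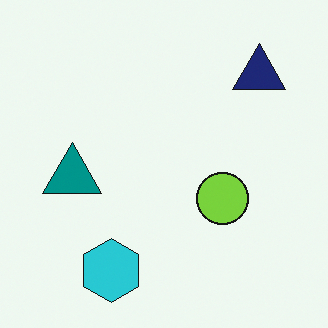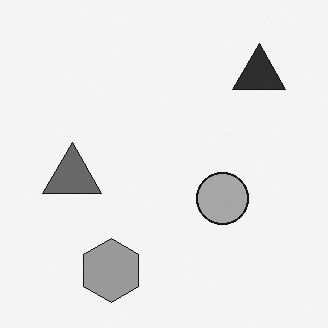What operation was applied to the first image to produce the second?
This is the original image converted to grayscale.

All color is removed — every shape is now a shade of grey.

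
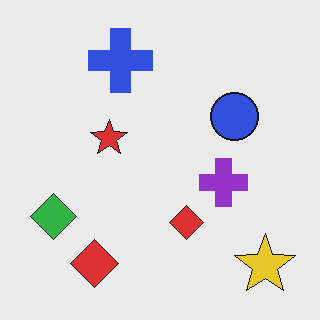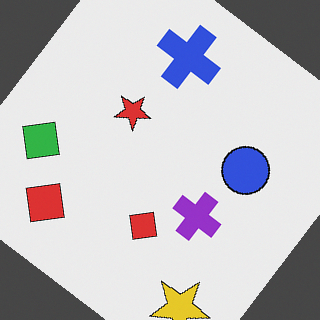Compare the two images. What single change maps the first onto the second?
It was rotated clockwise by a large amount — several tens of degrees.

Every shape is tilted by the same angle and the image corners show triangular fill wedges — a whole-image rotation by a non-right angle.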